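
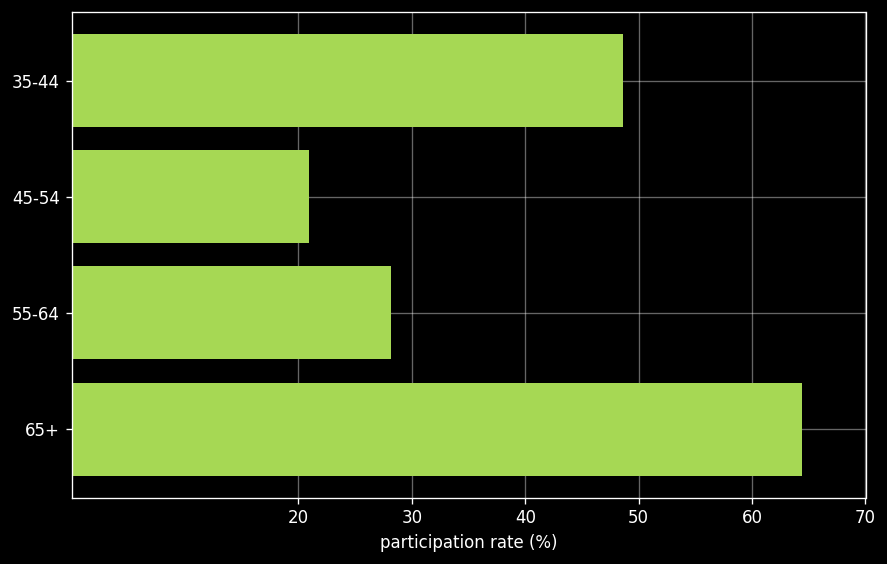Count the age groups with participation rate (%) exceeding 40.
Above 40: 35-44, 65+.

2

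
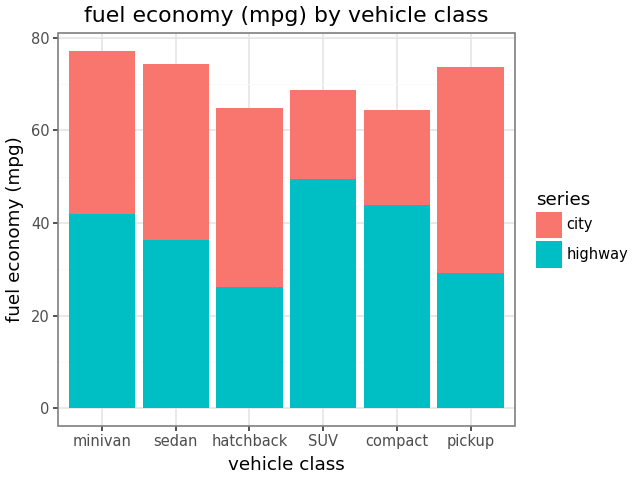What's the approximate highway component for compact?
highway top ≈ 40, bottom ≈ 0; segment ≈ 40.

≈ 40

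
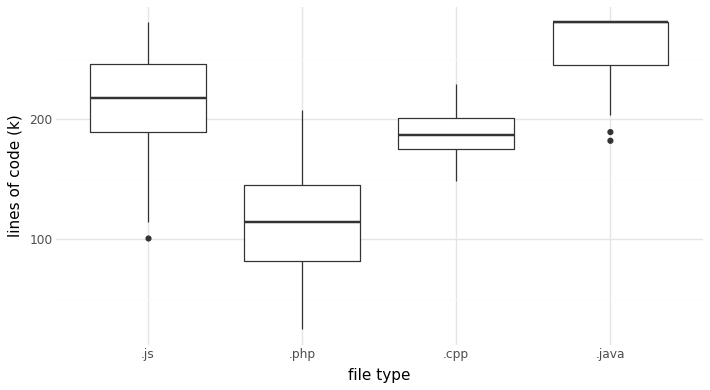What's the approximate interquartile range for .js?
≈ 60

Q3 ≈ 240, Q1 ≈ 180; IQR ≈ 60.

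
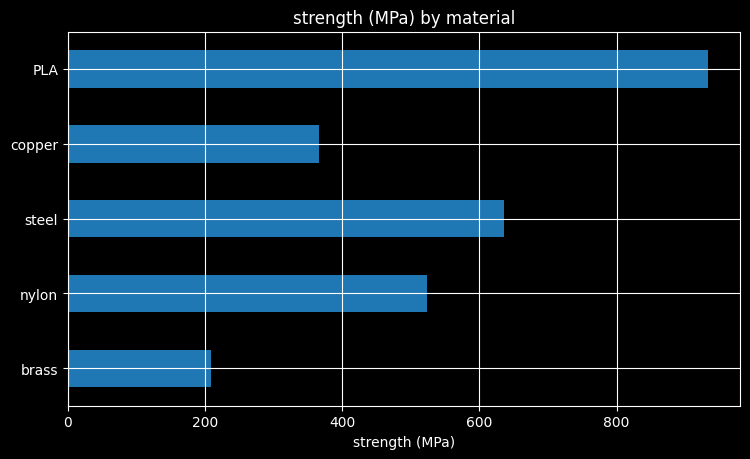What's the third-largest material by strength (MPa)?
nylon

Top 4: PLA ≈ 900, steel ≈ 600, nylon ≈ 500, copper ≈ 400.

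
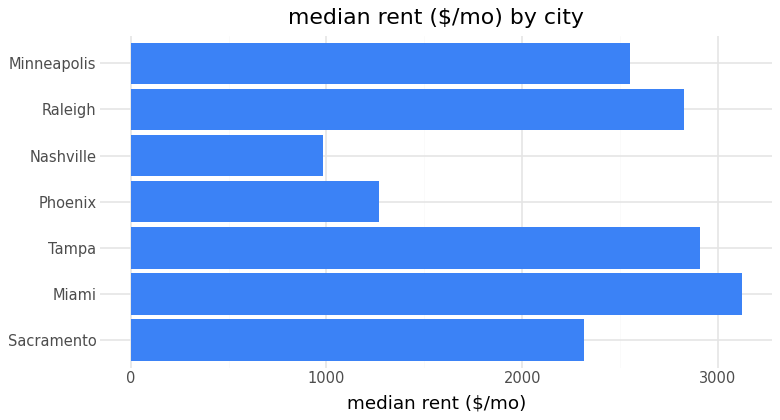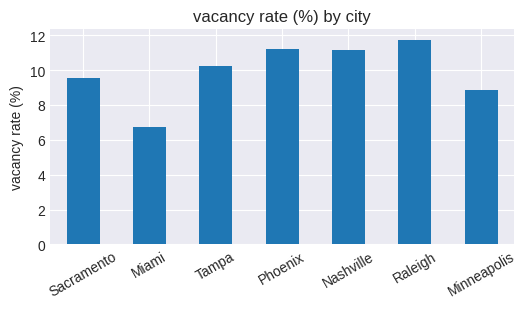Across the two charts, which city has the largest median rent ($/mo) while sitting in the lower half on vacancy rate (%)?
Chart 2 median vacancy rate (%) ≈ 10; below-median cities: Sacramento, Miami, Minneapolis. Among those, Miami has the highest median rent ($/mo) (≈ 3000).

Miami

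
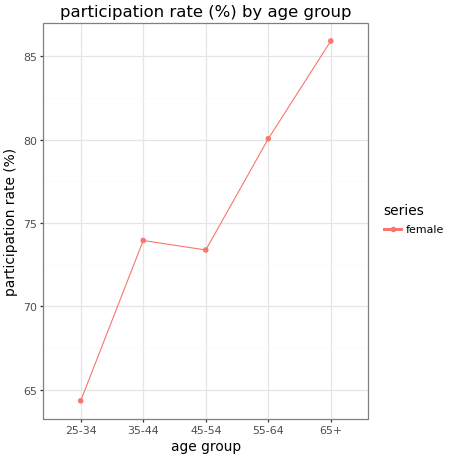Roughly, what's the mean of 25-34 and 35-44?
(64 + 74) / 2 ≈ 69.

≈ 69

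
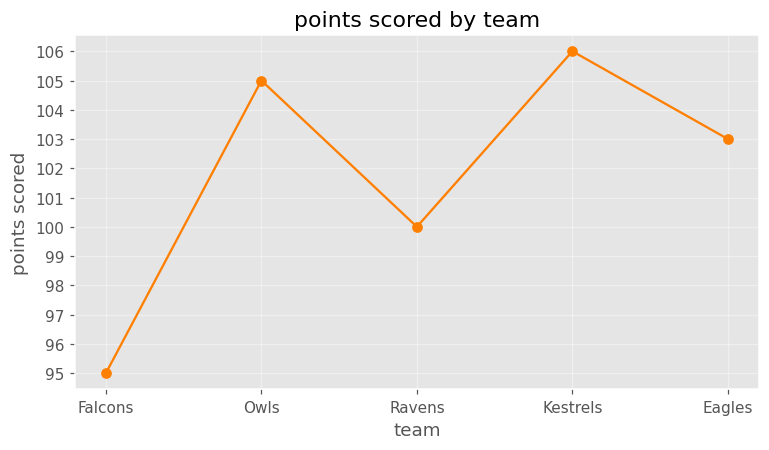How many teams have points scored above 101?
3

Above 101: Owls, Kestrels, Eagles.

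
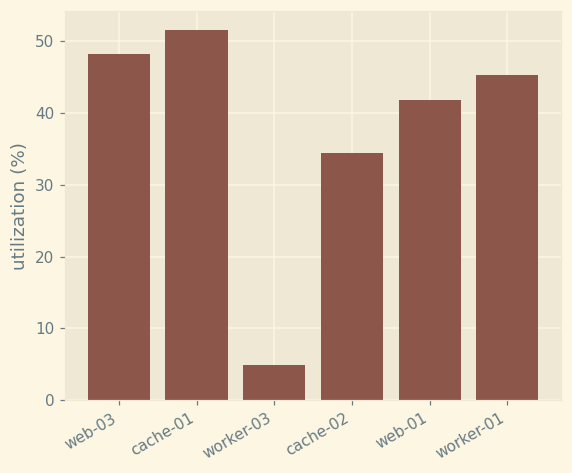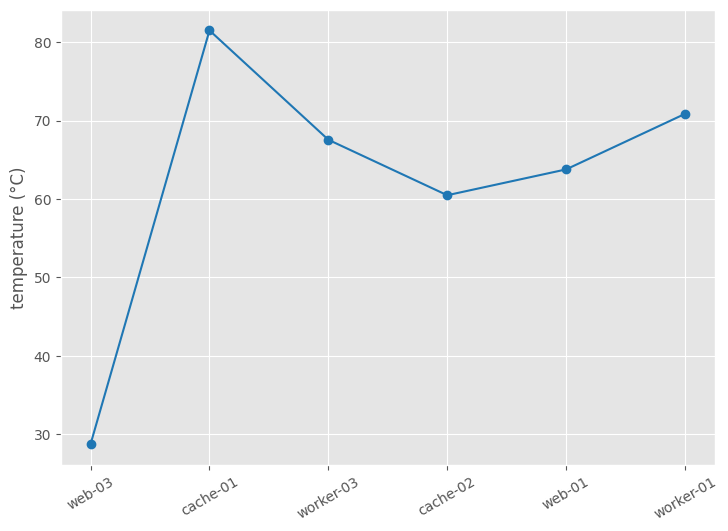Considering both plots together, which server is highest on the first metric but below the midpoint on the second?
web-03

Chart 2 median temperature (°C) ≈ 70; below-median servers: web-03, cache-02, web-01. Among those, web-03 has the highest utilization (%) (≈ 50).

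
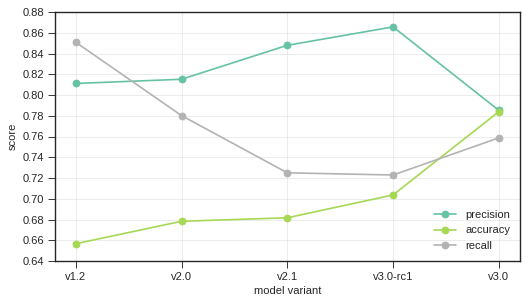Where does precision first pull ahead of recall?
v2.0

v1.2: precision ≈ 0.82 vs recall ≈ 0.86 (not yet); v2.0: precision ≈ 0.82 vs recall ≈ 0.78 (first crossover).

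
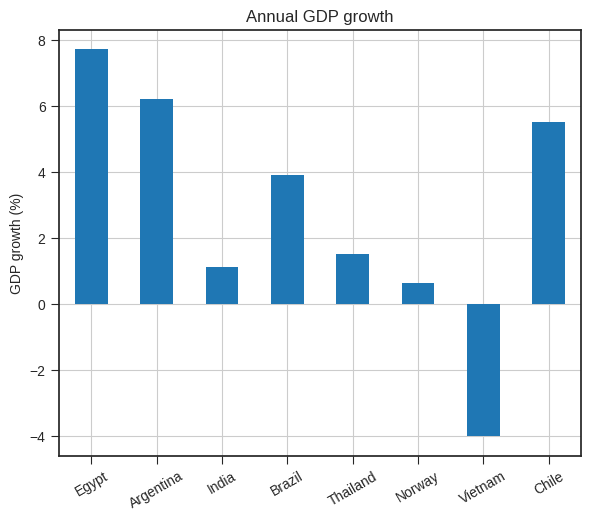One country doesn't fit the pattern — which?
Vietnam ≈ -4; the rest sit between ≈ 1 and ≈ 8.

Vietnam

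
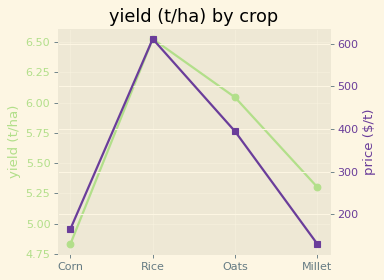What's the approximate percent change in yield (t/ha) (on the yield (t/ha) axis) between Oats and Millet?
Oats ≈ 6.0, Millet ≈ 5.4; (5.4 − 6.0) / 6.0 ≈ -10%.

≈ -10%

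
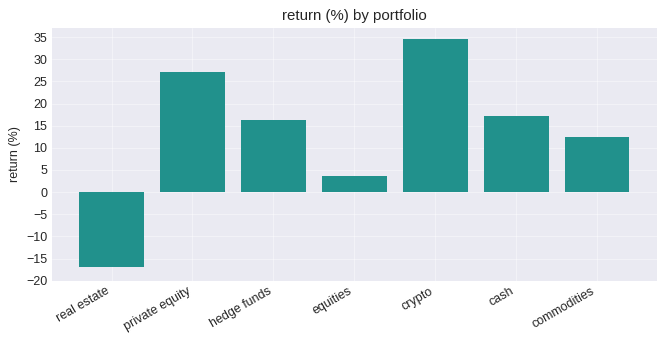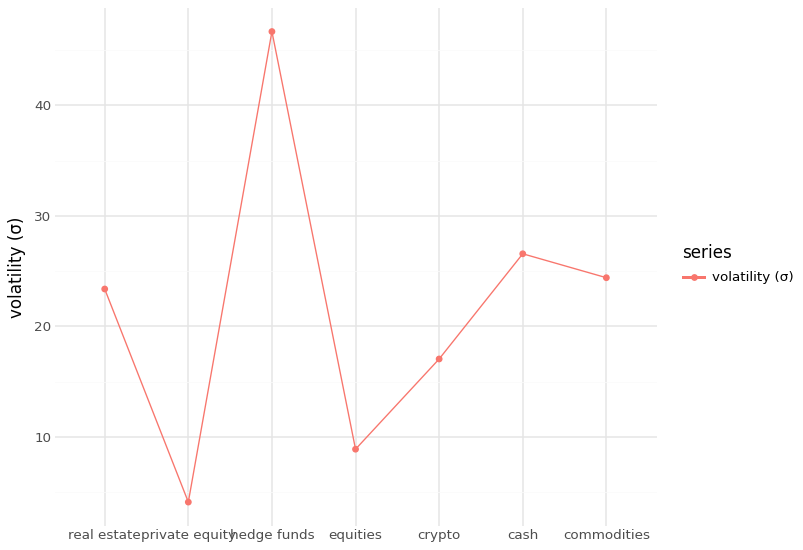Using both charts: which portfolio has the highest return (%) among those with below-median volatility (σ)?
crypto

Chart 2 median volatility (σ) ≈ 25; below-median portfolios: private equity, equities, crypto. Among those, crypto has the highest return (%) (≈ 35).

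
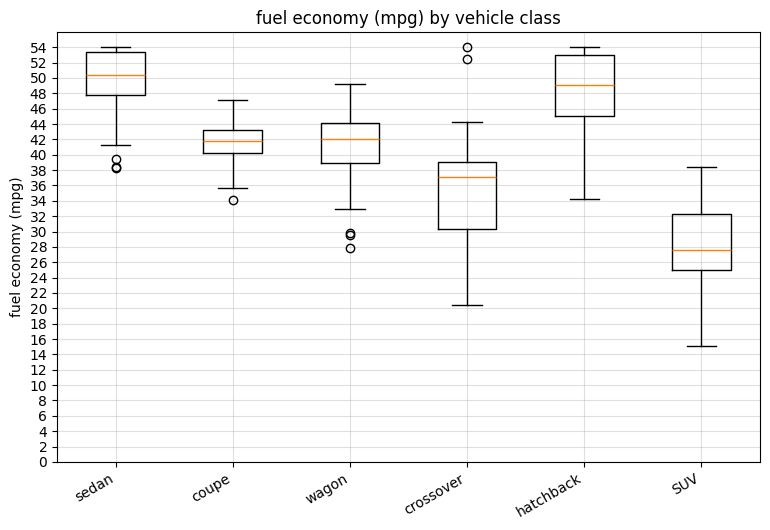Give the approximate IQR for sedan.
Q3 ≈ 54, Q1 ≈ 48; IQR ≈ 6.

≈ 6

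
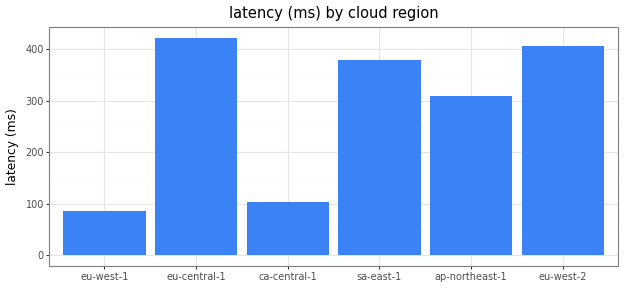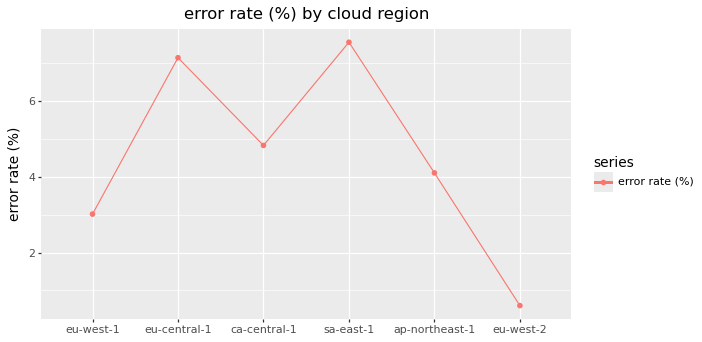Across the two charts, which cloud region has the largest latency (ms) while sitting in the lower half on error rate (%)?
Chart 2 median error rate (%) ≈ 4; below-median cloud regions: eu-west-1, ap-northeast-1, eu-west-2. Among those, eu-west-2 has the highest latency (ms) (≈ 400).

eu-west-2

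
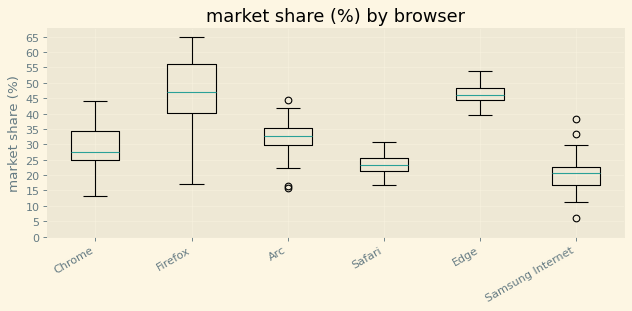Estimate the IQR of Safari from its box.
Q3 ≈ 25, Q1 ≈ 20; IQR ≈ 5.

≈ 5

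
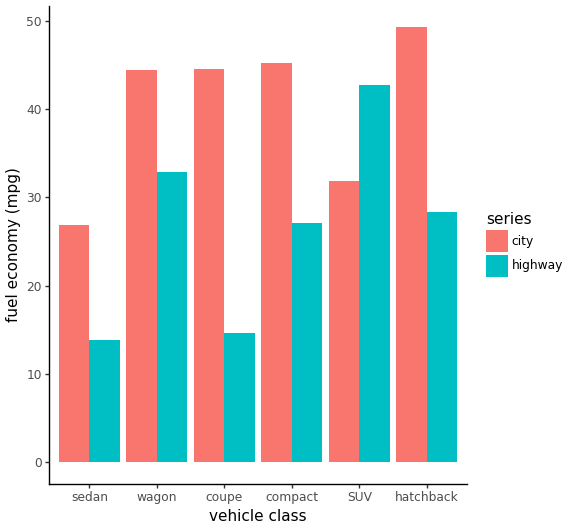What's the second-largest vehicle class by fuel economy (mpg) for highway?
wagon

Top 3 for highway: SUV ≈ 45, wagon ≈ 35, hatchback ≈ 30.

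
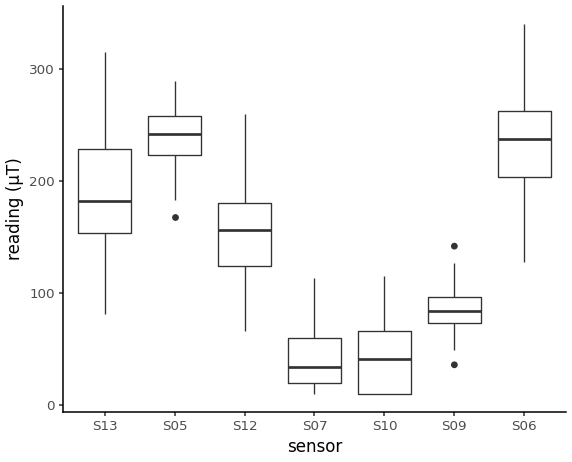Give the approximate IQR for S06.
≈ 60

Q3 ≈ 260, Q1 ≈ 200; IQR ≈ 60.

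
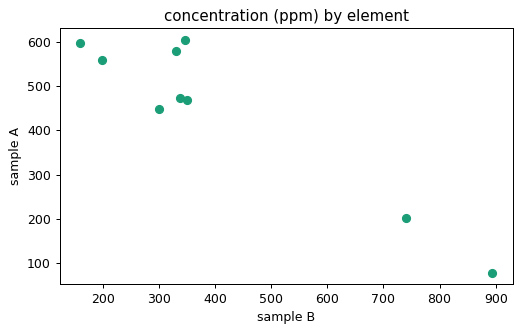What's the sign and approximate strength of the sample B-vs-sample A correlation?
negative, strong

Points are negatively correlated; strong (|r| ≈ 0.9).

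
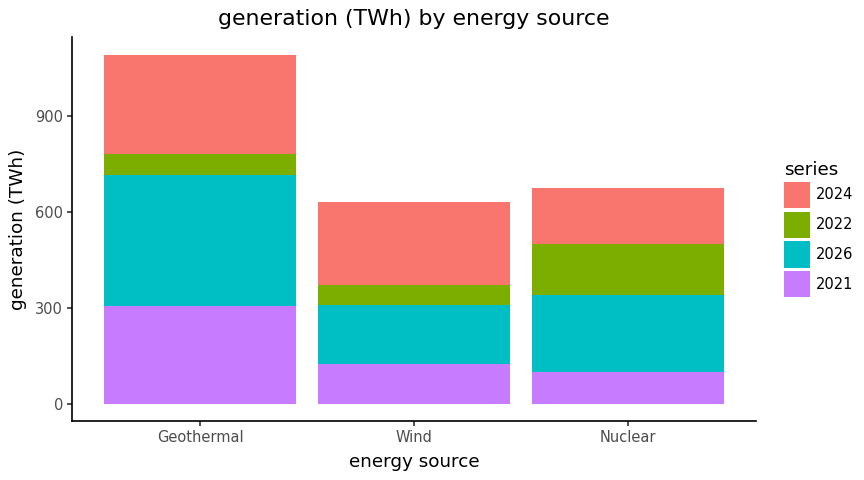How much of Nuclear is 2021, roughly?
2021 top ≈ 100, bottom ≈ 0; segment ≈ 100.

≈ 100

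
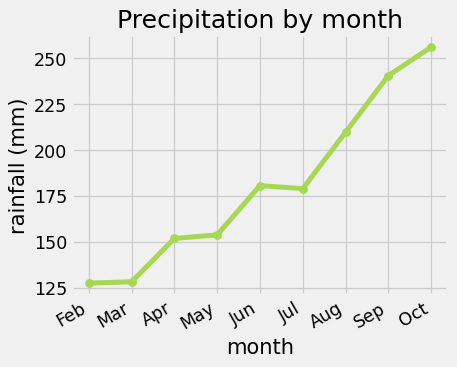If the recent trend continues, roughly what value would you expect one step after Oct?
≈ 290

Last three: 200, 240, 260 → slope ≈ 30/step → next ≈ 290.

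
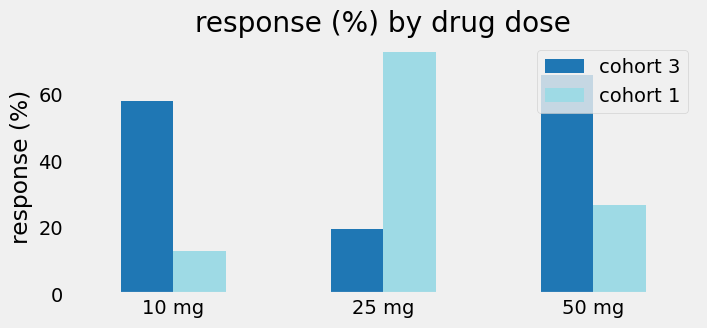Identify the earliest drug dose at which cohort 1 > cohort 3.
10 mg: cohort 1 ≈ 10 vs cohort 3 ≈ 60 (not yet); 25 mg: cohort 1 ≈ 70 vs cohort 3 ≈ 20 (first crossover).

25 mg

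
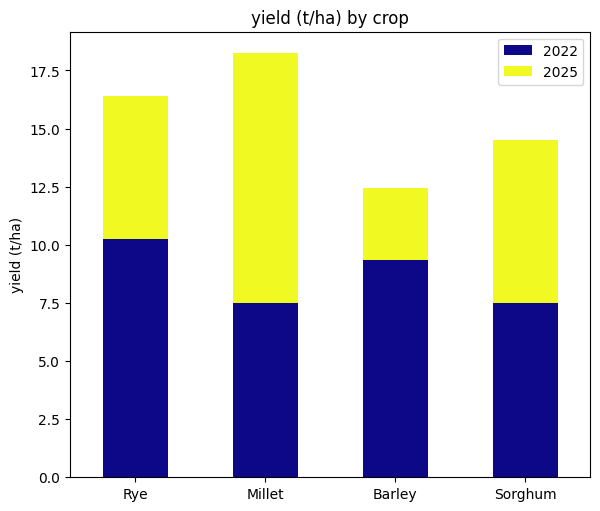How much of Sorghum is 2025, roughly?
2025 top ≈ 14, bottom ≈ 8; segment ≈ 6.

≈ 6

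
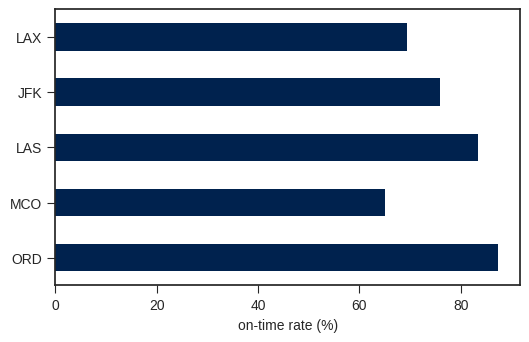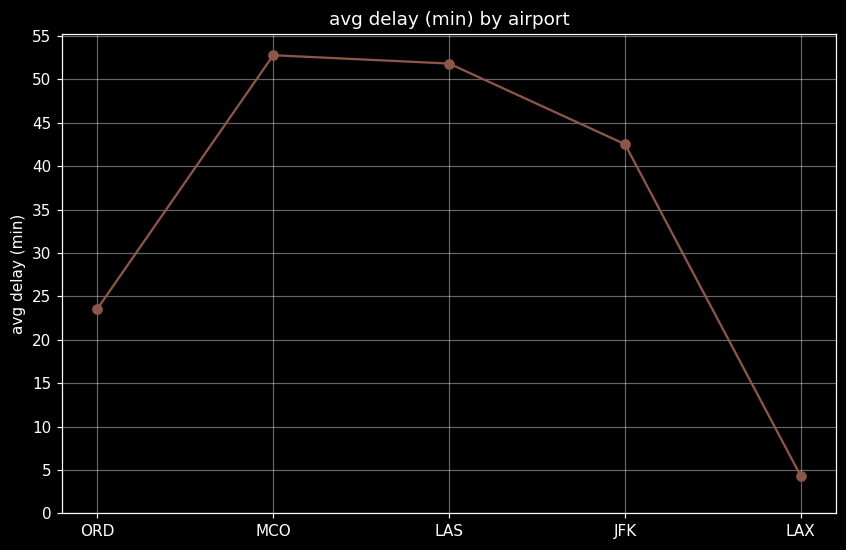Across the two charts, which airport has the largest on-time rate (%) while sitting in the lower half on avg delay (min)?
Chart 2 median avg delay (min) ≈ 45; below-median airports: ORD, LAX. Among those, ORD has the highest on-time rate (%) (≈ 90).

ORD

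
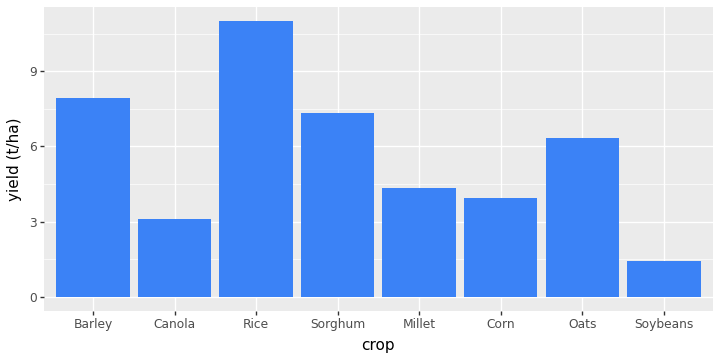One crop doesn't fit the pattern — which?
Rice ≈ 11; the rest sit between ≈ 1 and ≈ 8.

Rice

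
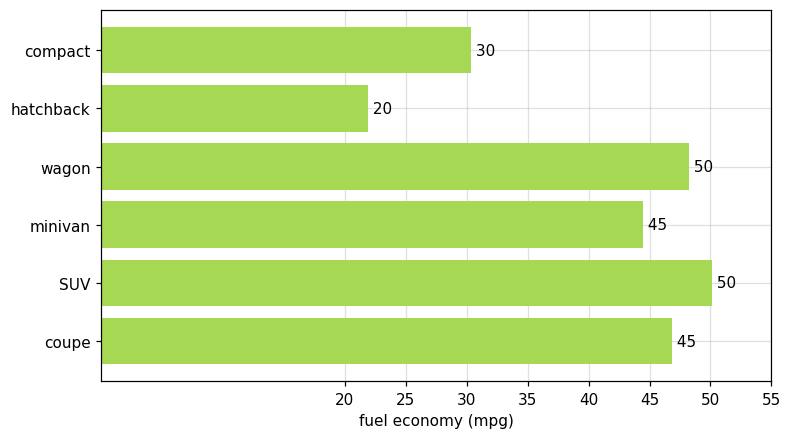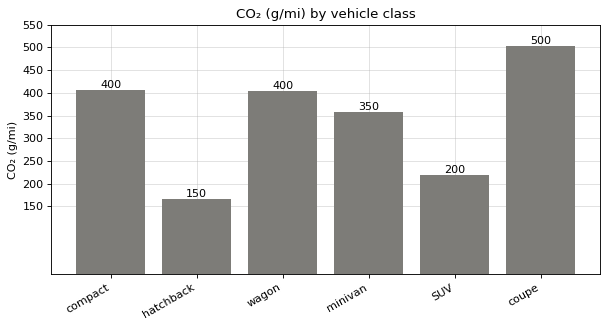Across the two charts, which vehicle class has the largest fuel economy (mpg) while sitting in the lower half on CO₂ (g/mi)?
SUV

Chart 2 median CO₂ (g/mi) ≈ 400; below-median vehicle classes: hatchback, minivan, SUV. Among those, SUV has the highest fuel economy (mpg) (≈ 50).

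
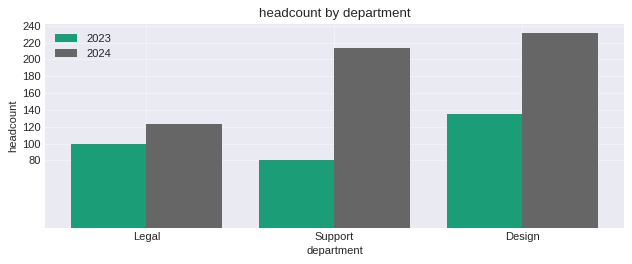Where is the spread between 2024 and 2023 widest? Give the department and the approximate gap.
Support, ≈ 140

Support: 2024 ≈ 220, 2023 ≈ 80 → gap ≈ 140. Next-largest (Design) is only ≈ 100.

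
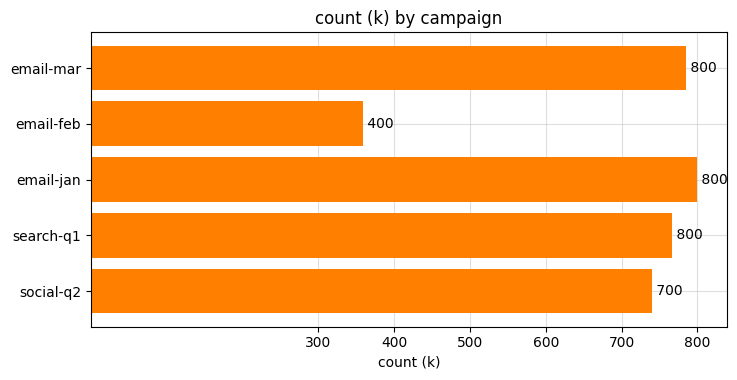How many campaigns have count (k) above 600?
4

Above 600: email-mar, email-jan, search-q1, social-q2.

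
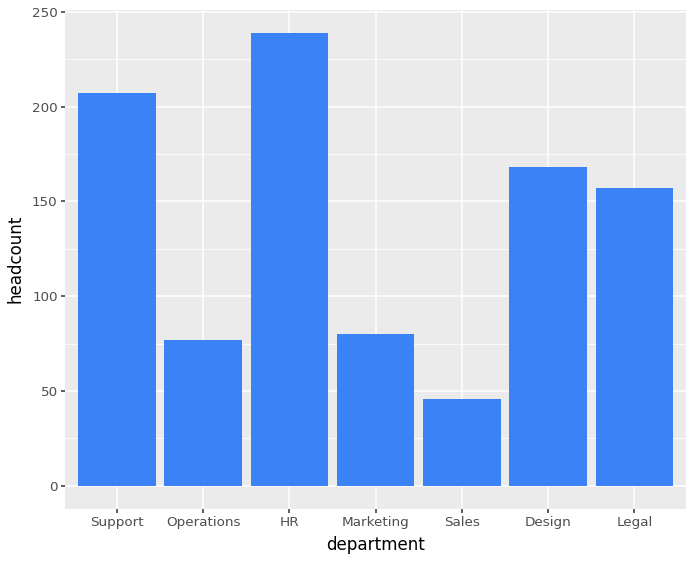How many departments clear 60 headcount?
6

Above 60: Support, Operations, HR, Marketing, Design, Legal.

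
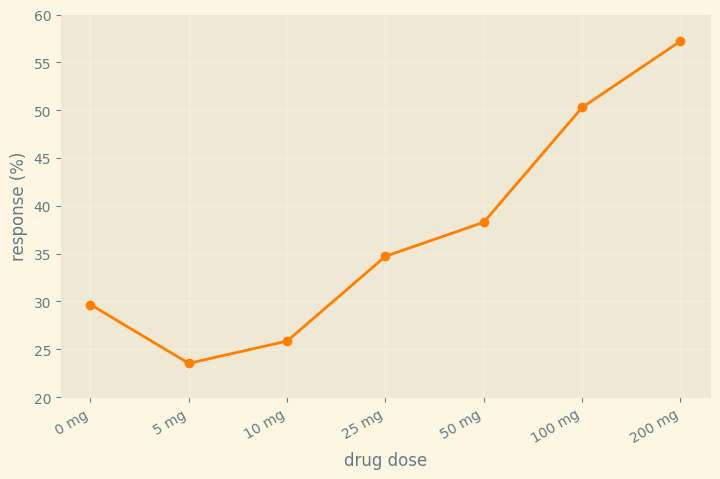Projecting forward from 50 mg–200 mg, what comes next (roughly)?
≈ 62.5

Last three: 40, 50, 55 → slope ≈ 7.5/step → next ≈ 62.5.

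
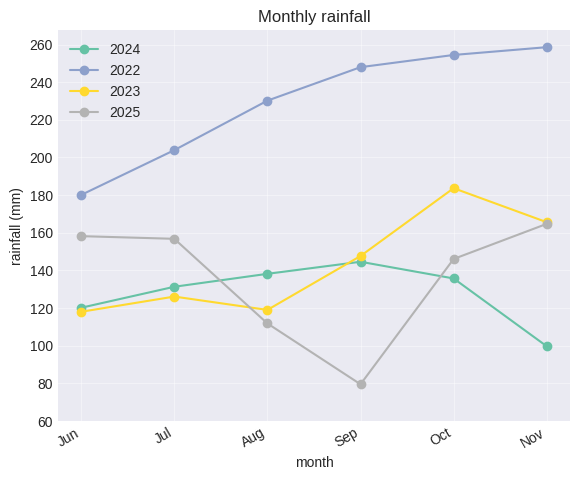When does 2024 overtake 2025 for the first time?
Jul: 2024 ≈ 140 vs 2025 ≈ 160 (not yet); Aug: 2024 ≈ 140 vs 2025 ≈ 120 (first crossover).

Aug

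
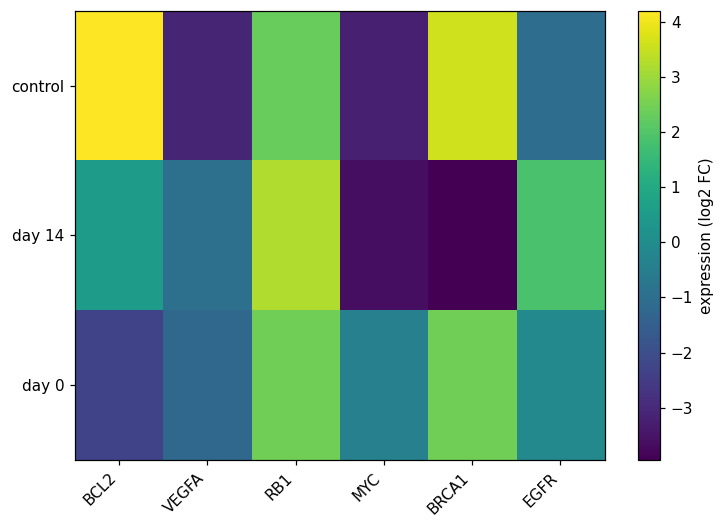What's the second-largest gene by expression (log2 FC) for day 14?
Top 3 for day 14: RB1 ≈ 3, EGFR ≈ 2, BCL2 ≈ 1.

EGFR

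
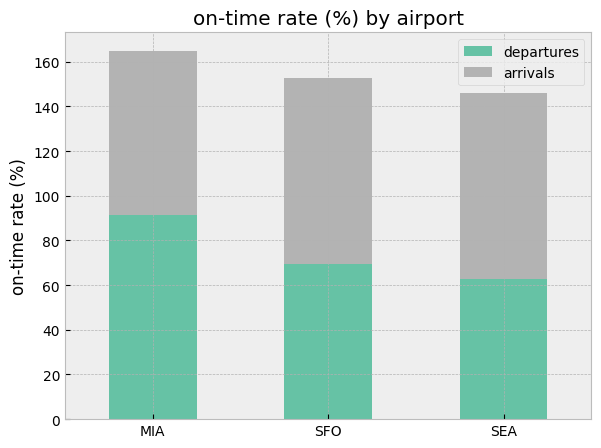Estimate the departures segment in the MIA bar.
≈ 100

departures top ≈ 100, bottom ≈ 0; segment ≈ 100.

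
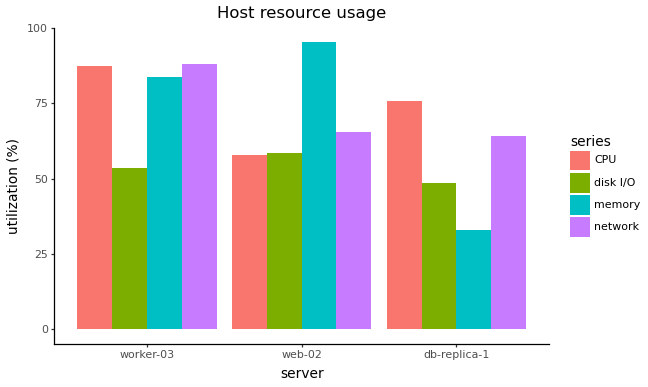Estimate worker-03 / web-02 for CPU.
worker-03 ≈ 90, web-02 ≈ 60; 90/60 ≈ 1.5.

≈ 1.5×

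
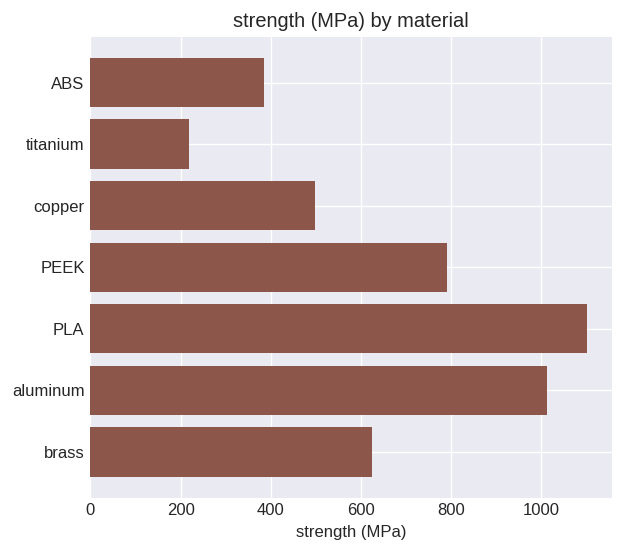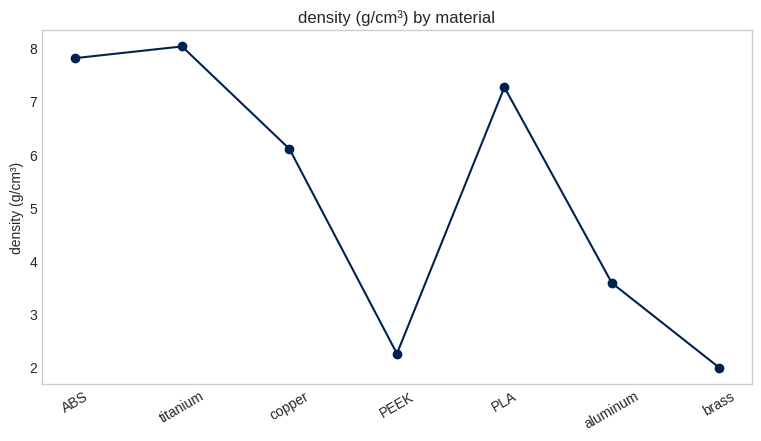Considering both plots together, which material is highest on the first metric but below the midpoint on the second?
aluminum

Chart 2 median density (g/cm³) ≈ 6; below-median materials: PEEK, aluminum, brass. Among those, aluminum has the highest strength (MPa) (≈ 1000).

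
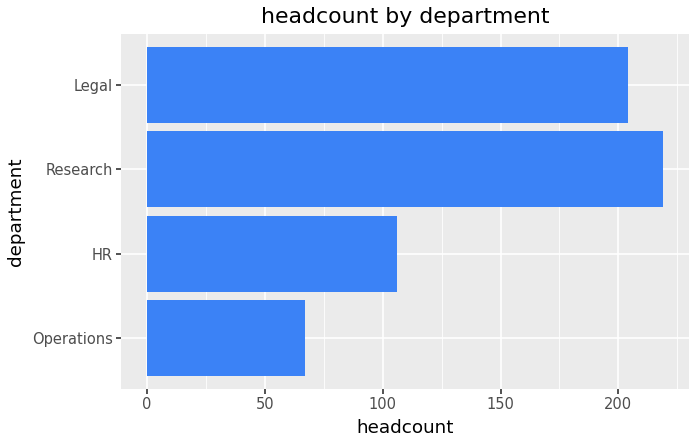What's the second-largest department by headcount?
Top 3: Research ≈ 220, Legal ≈ 200, HR ≈ 100.

Legal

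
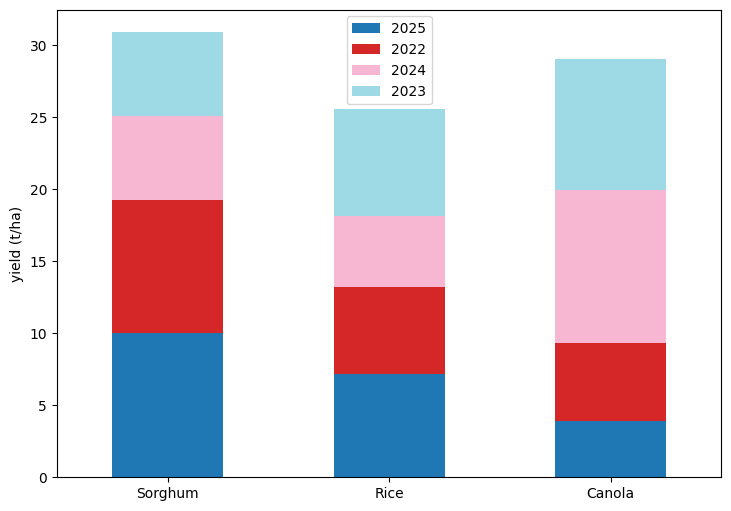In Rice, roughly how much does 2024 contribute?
2024 top ≈ 20, bottom ≈ 15; segment ≈ 5.

≈ 5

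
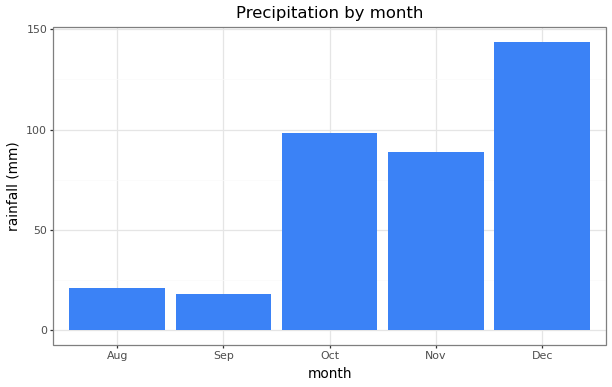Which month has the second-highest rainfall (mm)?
Top 3: Dec ≈ 140, Oct ≈ 100, Nov ≈ 80.

Oct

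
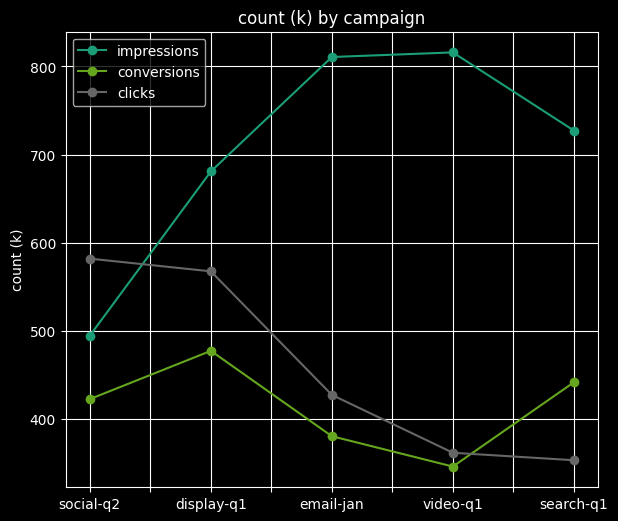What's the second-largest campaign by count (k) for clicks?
Top 3 for clicks: social-q2 ≈ 600, display-q1 ≈ 550, email-jan ≈ 450.

display-q1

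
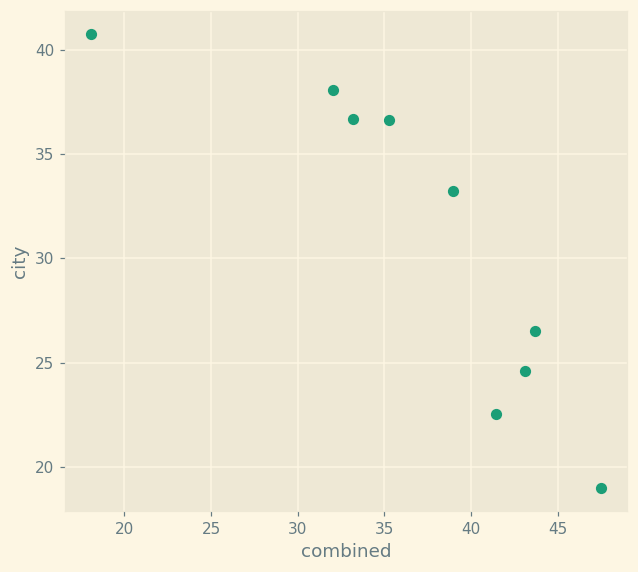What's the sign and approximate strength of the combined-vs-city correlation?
Points are negatively correlated; strong (|r| ≈ 0.9).

negative, strong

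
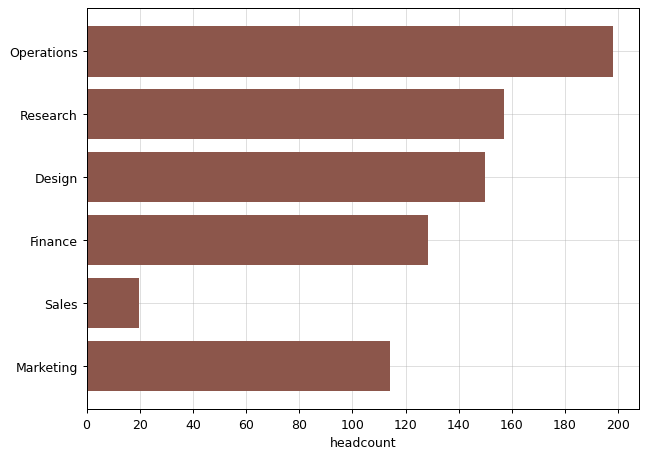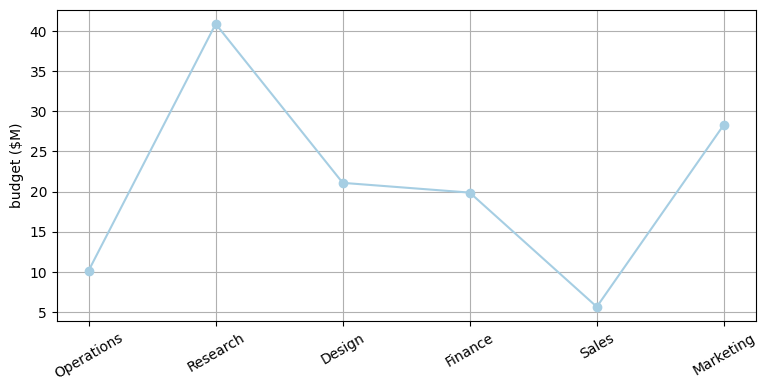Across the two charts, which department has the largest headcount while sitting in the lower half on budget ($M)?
Chart 2 median budget ($M) ≈ 20; below-median departments: Operations, Finance, Sales. Among those, Operations has the highest headcount (≈ 200).

Operations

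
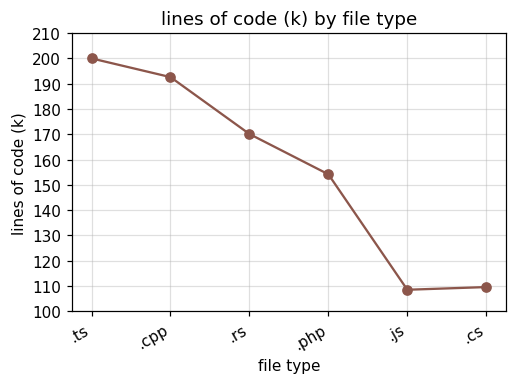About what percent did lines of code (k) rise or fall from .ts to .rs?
≈ -15%

.ts ≈ 200, .rs ≈ 170; (170 − 200) / 200 ≈ -15%.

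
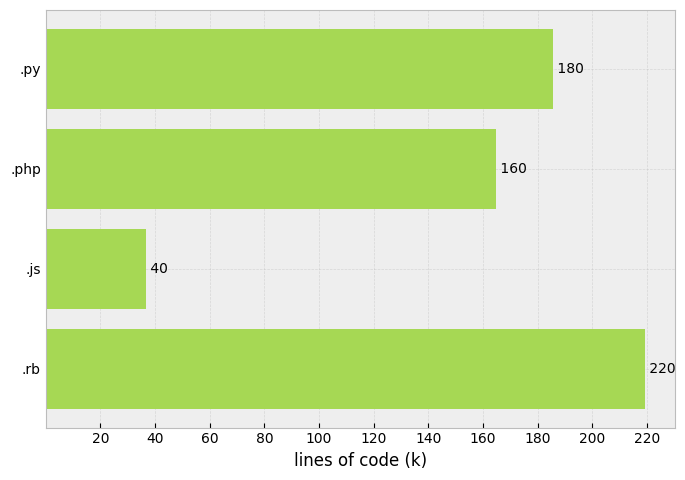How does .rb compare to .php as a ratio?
≈ 1.38×

.rb ≈ 220, .php ≈ 160; 220/160 ≈ 1.38.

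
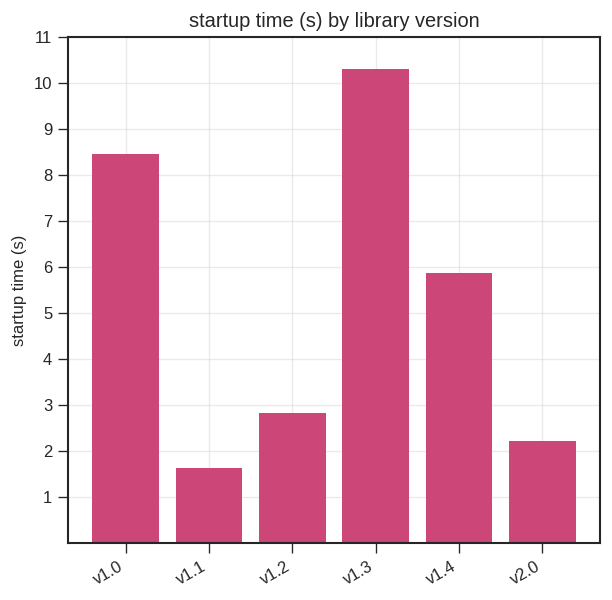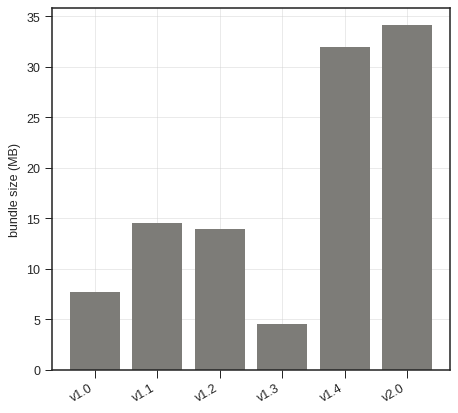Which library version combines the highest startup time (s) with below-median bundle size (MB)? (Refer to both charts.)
v1.3

Chart 2 median bundle size (MB) ≈ 15; below-median library versions: v1.0, v1.2, v1.3. Among those, v1.3 has the highest startup time (s) (≈ 10).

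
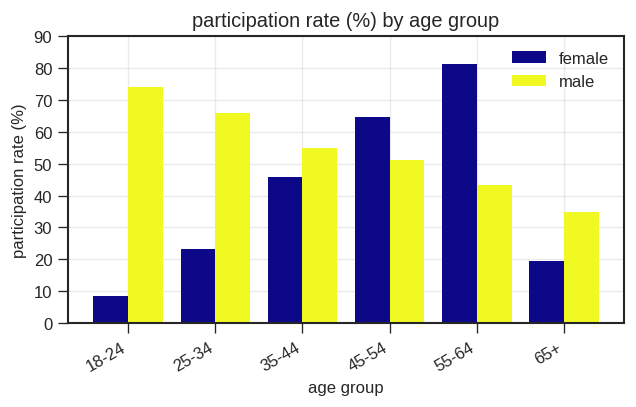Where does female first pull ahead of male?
35-44: female ≈ 50 vs male ≈ 50 (not yet); 45-54: female ≈ 60 vs male ≈ 50 (first crossover).

45-54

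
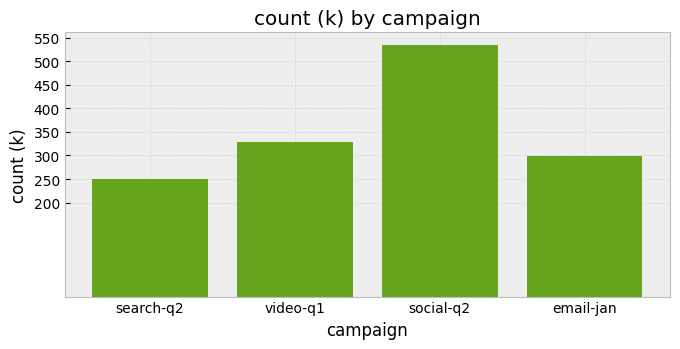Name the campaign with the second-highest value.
video-q1

Top 3: social-q2 ≈ 550, video-q1 ≈ 350, email-jan ≈ 300.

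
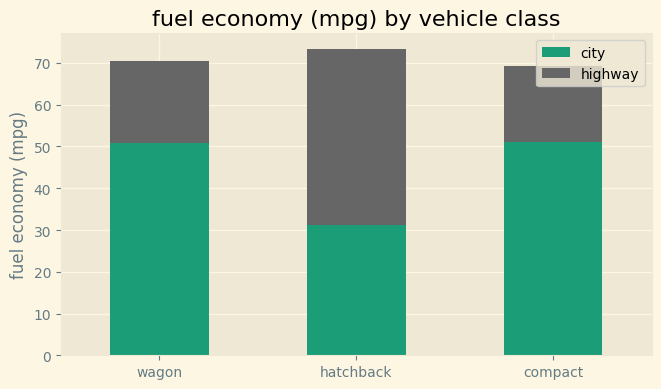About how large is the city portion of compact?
≈ 50

city top ≈ 50, bottom ≈ 0; segment ≈ 50.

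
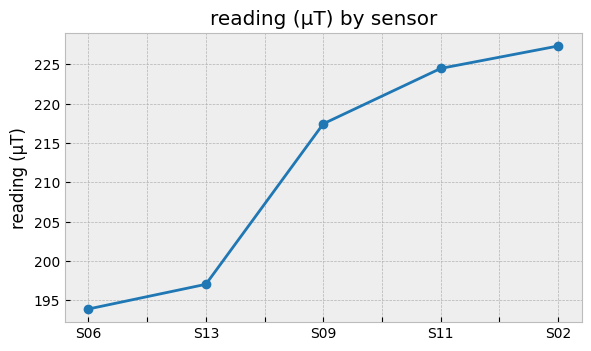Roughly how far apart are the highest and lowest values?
Max S02 ≈ 225, min S06 ≈ 195; range ≈ 30.

≈ 30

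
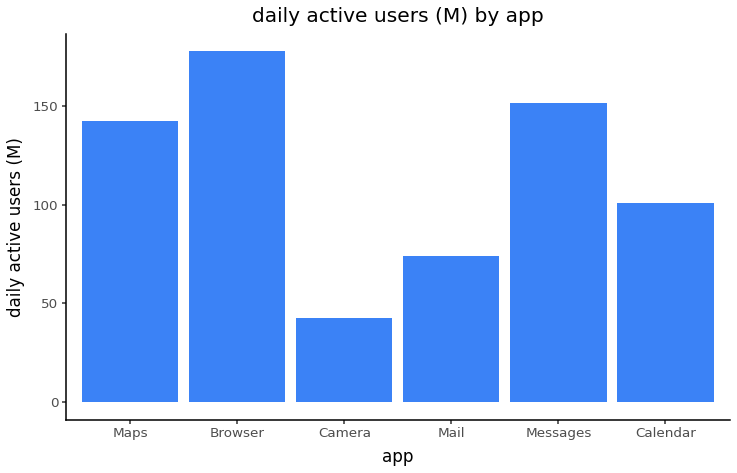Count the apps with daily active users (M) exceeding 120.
Above 120: Maps, Browser, Messages.

3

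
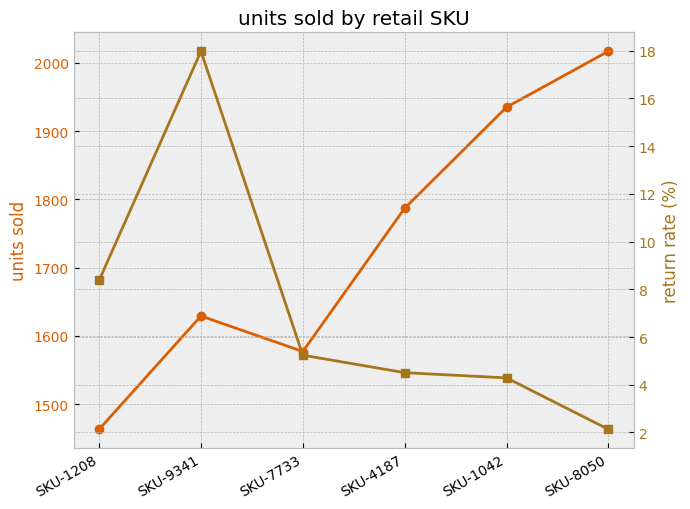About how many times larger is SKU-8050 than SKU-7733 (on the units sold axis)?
≈ 1.25×

SKU-8050 ≈ 2000, SKU-7733 ≈ 1600; 2000/1600 ≈ 1.25.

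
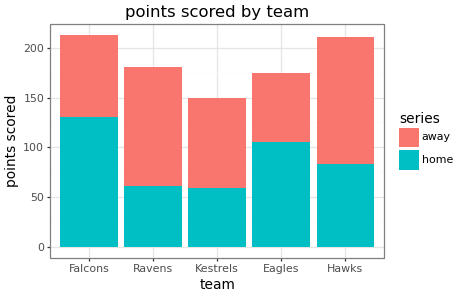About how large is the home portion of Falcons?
≈ 120

home top ≈ 120, bottom ≈ 0; segment ≈ 120.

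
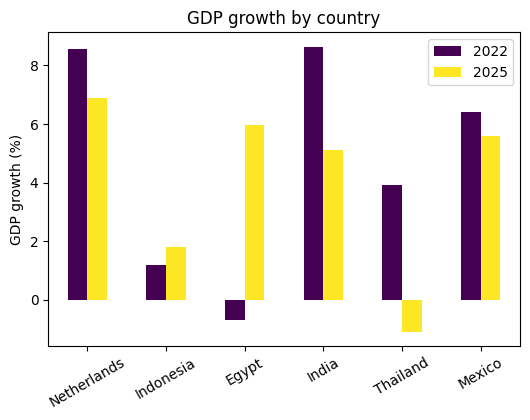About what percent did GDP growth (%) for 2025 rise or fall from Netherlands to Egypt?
≈ -14.3%

Netherlands ≈ 7, Egypt ≈ 6; (6 − 7) / 7 ≈ -14.3%.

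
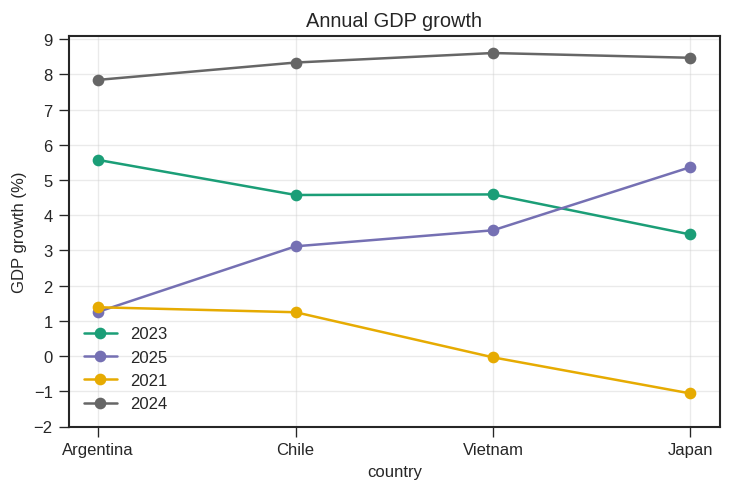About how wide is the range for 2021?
Max Argentina ≈ 1, min Japan ≈ -1; range ≈ 2.

≈ 2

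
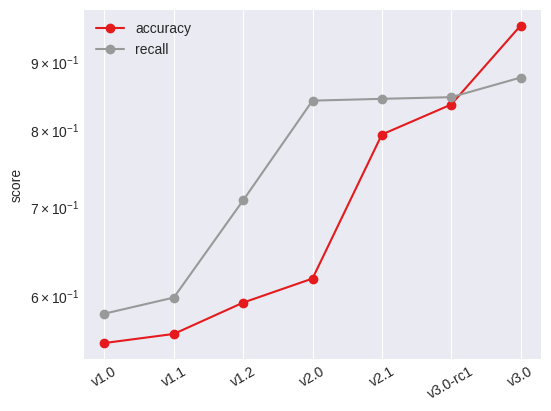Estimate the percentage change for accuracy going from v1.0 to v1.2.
≈ +9.1%

v1.0 ≈ 0.55, v1.2 ≈ 0.60; (0.60 − 0.55) / 0.55 ≈ +9.1%.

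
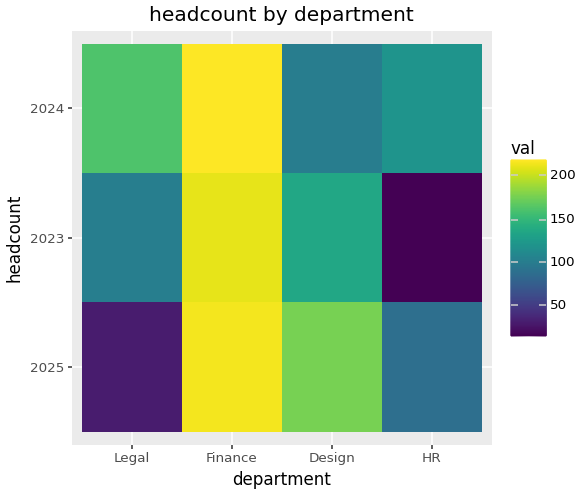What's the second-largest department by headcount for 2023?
Top 3 for 2023: Finance ≈ 220, Design ≈ 140, Legal ≈ 100.

Design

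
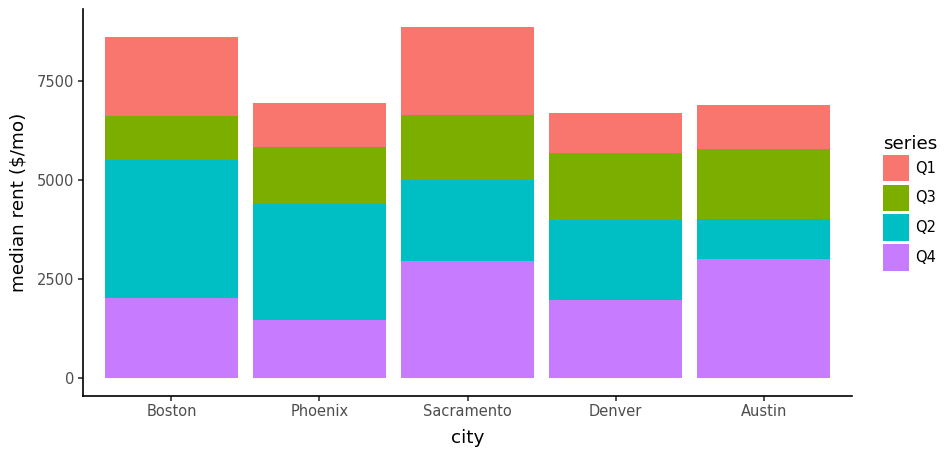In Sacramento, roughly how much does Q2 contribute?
≈ 2000

Q2 top ≈ 5000, bottom ≈ 3000; segment ≈ 2000.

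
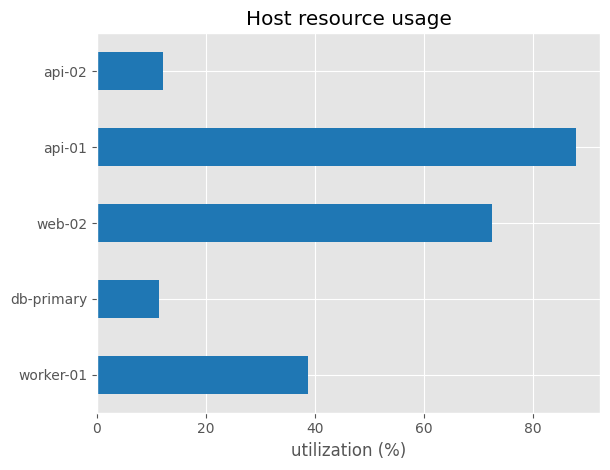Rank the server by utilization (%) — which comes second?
web-02

Top 3: api-01 ≈ 90, web-02 ≈ 70, worker-01 ≈ 40.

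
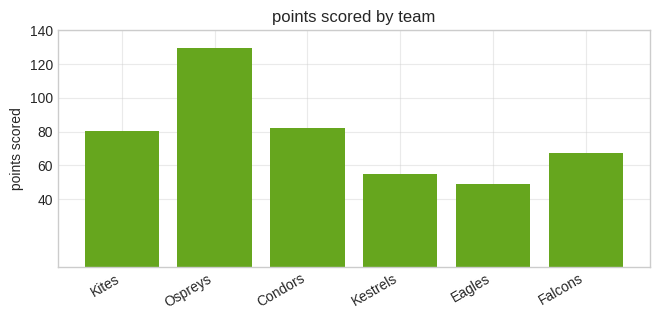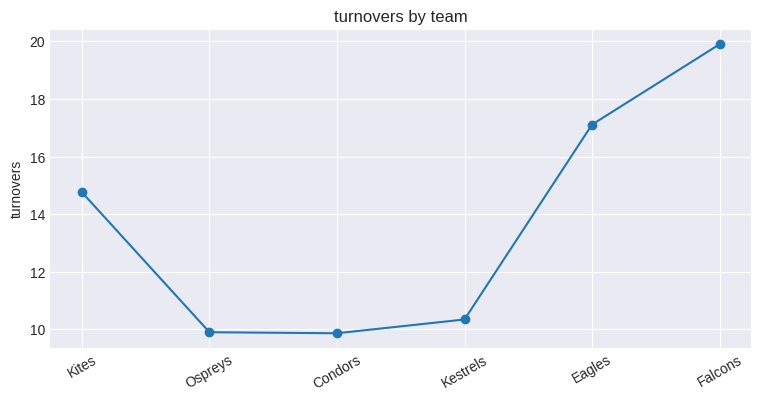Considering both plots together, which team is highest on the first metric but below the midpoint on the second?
Chart 2 median turnovers ≈ 12; below-median teams: Ospreys, Condors, Kestrels. Among those, Ospreys has the highest points scored (≈ 120).

Ospreys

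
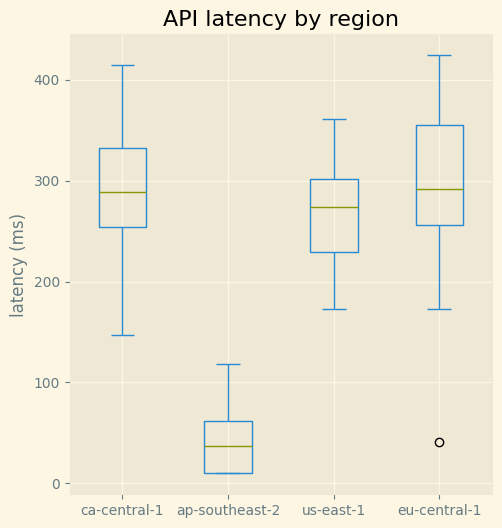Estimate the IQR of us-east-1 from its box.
≈ 75

Q3 ≈ 300, Q1 ≈ 225; IQR ≈ 75.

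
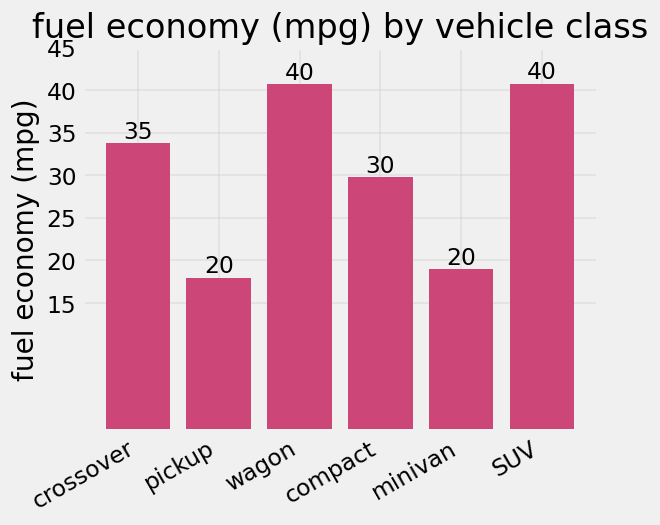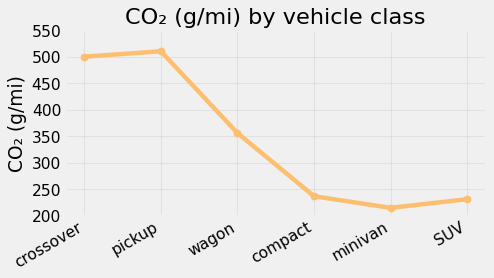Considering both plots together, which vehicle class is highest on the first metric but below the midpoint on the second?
SUV

Chart 2 median CO₂ (g/mi) ≈ 300; below-median vehicle classes: compact, minivan, SUV. Among those, SUV has the highest fuel economy (mpg) (≈ 40).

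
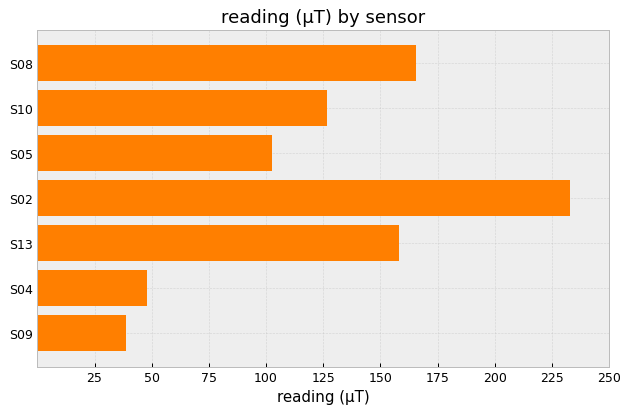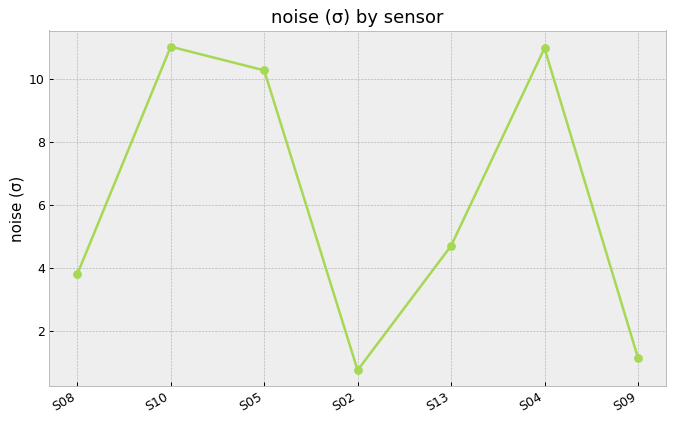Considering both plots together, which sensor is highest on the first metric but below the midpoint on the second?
Chart 2 median noise (σ) ≈ 4; below-median sensors: S08, S02, S09. Among those, S02 has the highest reading (µT) (≈ 225).

S02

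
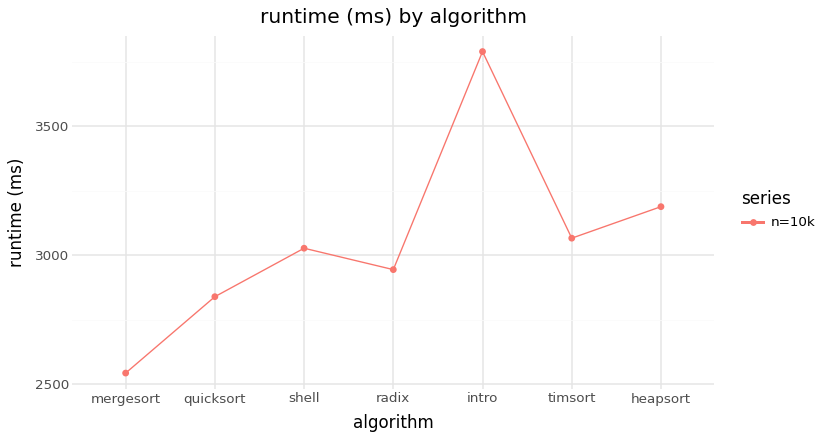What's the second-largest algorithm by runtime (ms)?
Top 3: intro ≈ 3800, heapsort ≈ 3200, timsort ≈ 3000.

heapsort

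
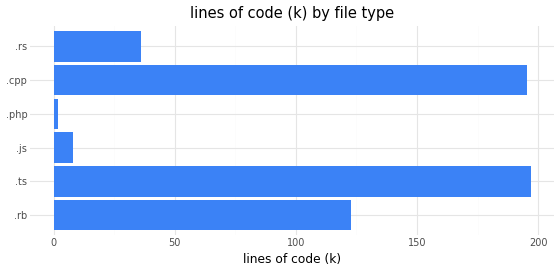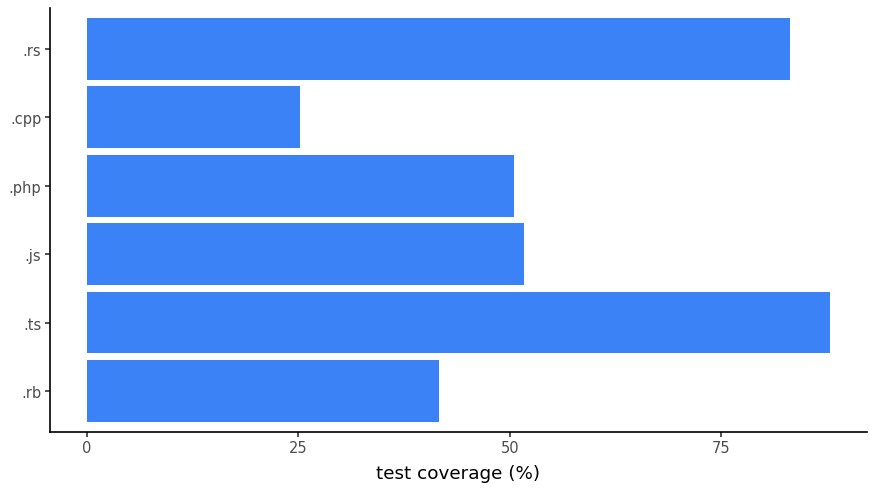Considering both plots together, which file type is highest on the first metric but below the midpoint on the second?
.cpp

Chart 2 median test coverage (%) ≈ 50; below-median file types: .rb, .php, .cpp. Among those, .cpp has the highest lines of code (k) (≈ 200).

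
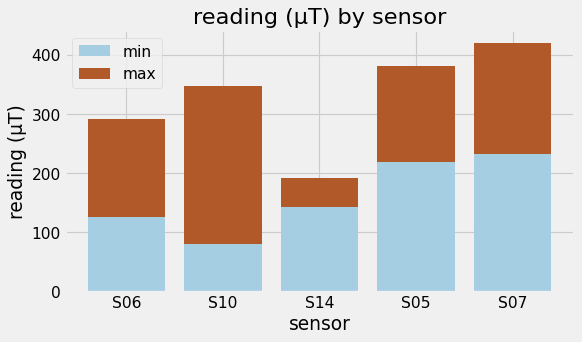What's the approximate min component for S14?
min top ≈ 150, bottom ≈ 0; segment ≈ 150.

≈ 150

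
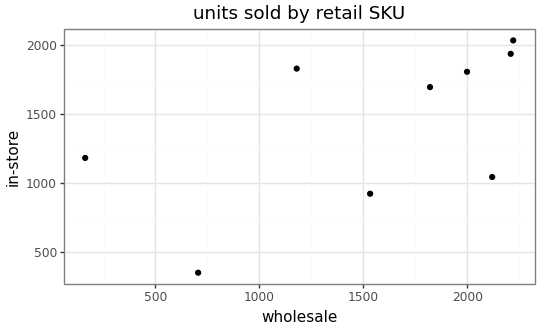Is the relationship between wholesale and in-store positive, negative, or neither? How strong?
positive, moderate

Points are positively correlated; moderate (|r| ≈ 0.6).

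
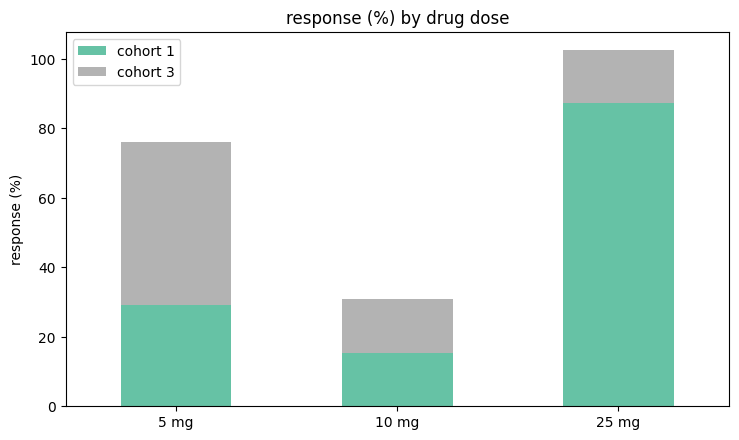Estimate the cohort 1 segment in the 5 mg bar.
cohort 1 top ≈ 30, bottom ≈ 0; segment ≈ 30.

≈ 30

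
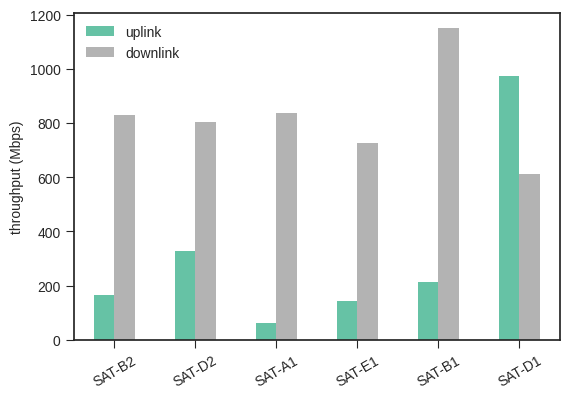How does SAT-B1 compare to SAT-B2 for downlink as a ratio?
≈ 1.38×

SAT-B1 ≈ 1100, SAT-B2 ≈ 800; 1100/800 ≈ 1.38.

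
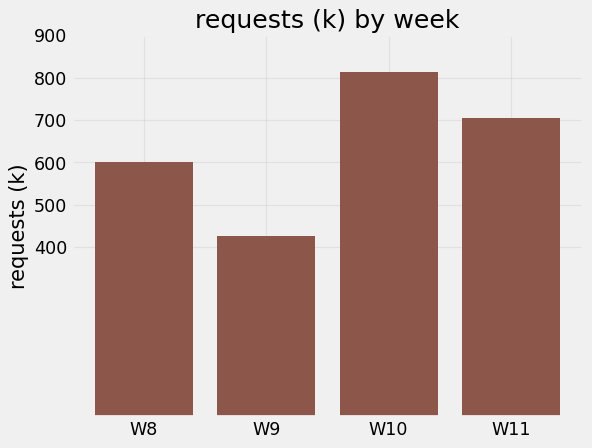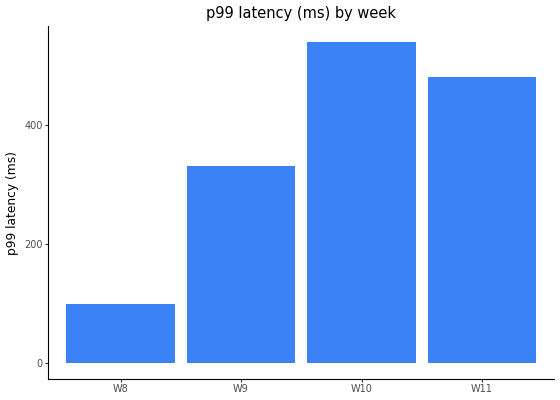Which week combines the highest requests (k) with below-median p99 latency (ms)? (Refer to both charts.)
Chart 2 median p99 latency (ms) ≈ 400; below-median weeks: W8, W9. Among those, W8 has the highest requests (k) (≈ 600).

W8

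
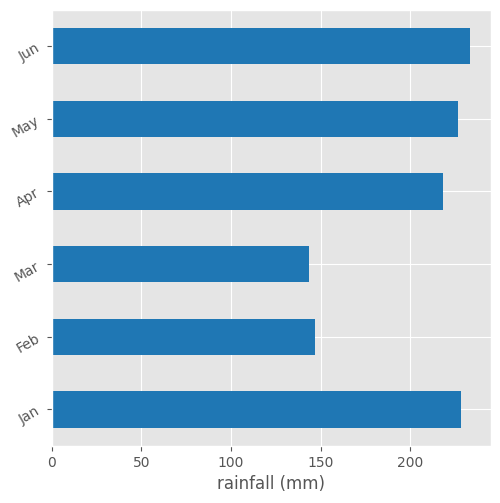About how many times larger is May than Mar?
May ≈ 220, Mar ≈ 140; 220/140 ≈ 1.57.

≈ 1.57×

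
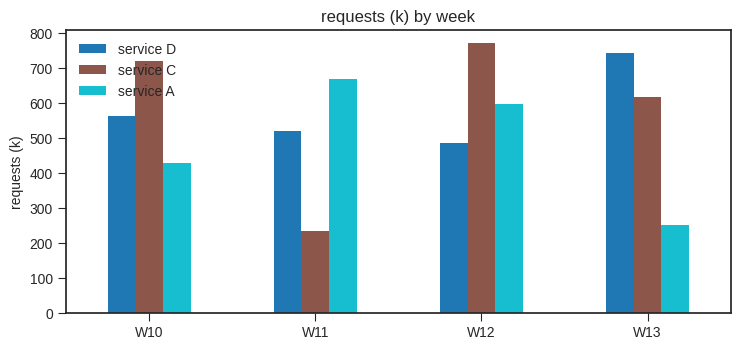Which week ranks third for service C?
Top 4 for service C: W12 ≈ 800, W10 ≈ 700, W13 ≈ 600, W11 ≈ 200.

W13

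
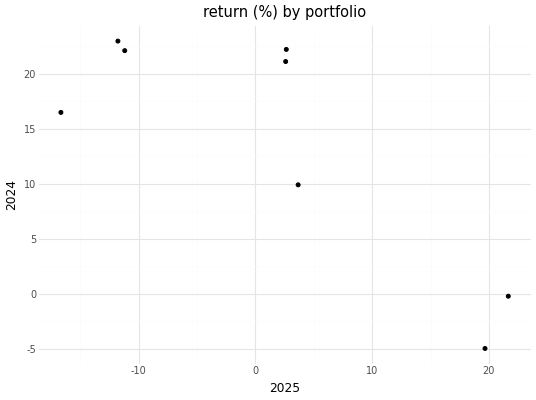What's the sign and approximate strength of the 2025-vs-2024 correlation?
negative, strong

Points are negatively correlated; strong (|r| ≈ 0.8).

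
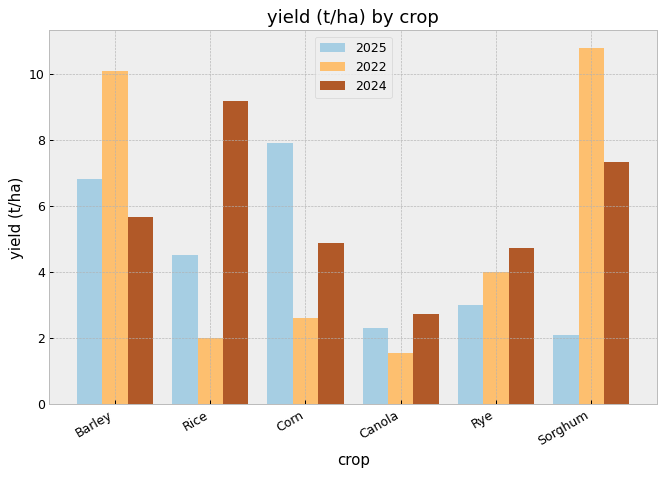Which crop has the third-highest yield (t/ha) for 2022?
Top 4 for 2022: Sorghum ≈ 11, Barley ≈ 10, Rye ≈ 4, Corn ≈ 3.

Rye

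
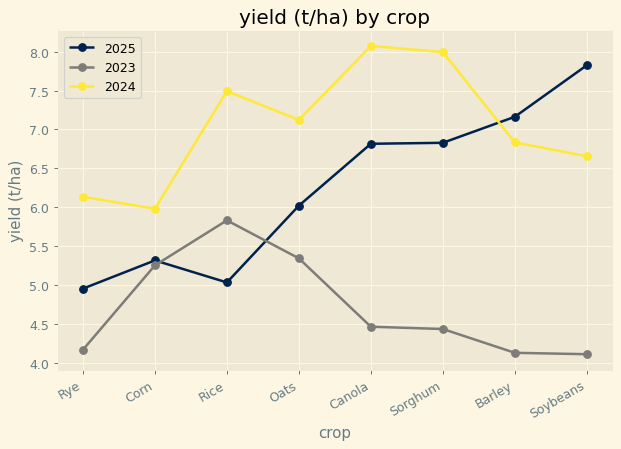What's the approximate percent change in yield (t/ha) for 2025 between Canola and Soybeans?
≈ +14.3%

Canola ≈ 7.0, Soybeans ≈ 8.0; (8.0 − 7.0) / 7.0 ≈ +14.3%.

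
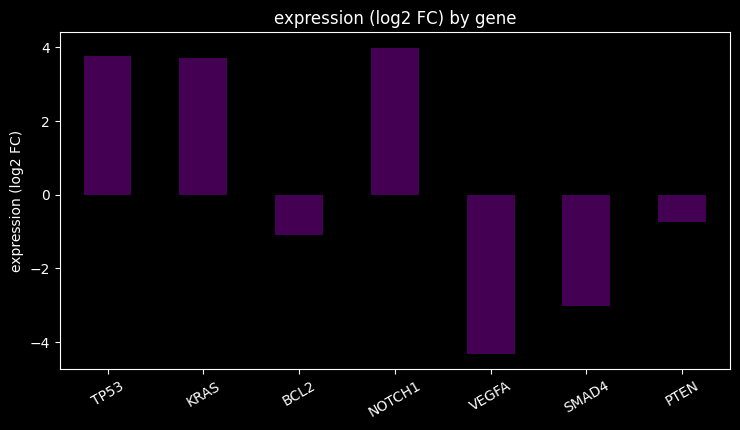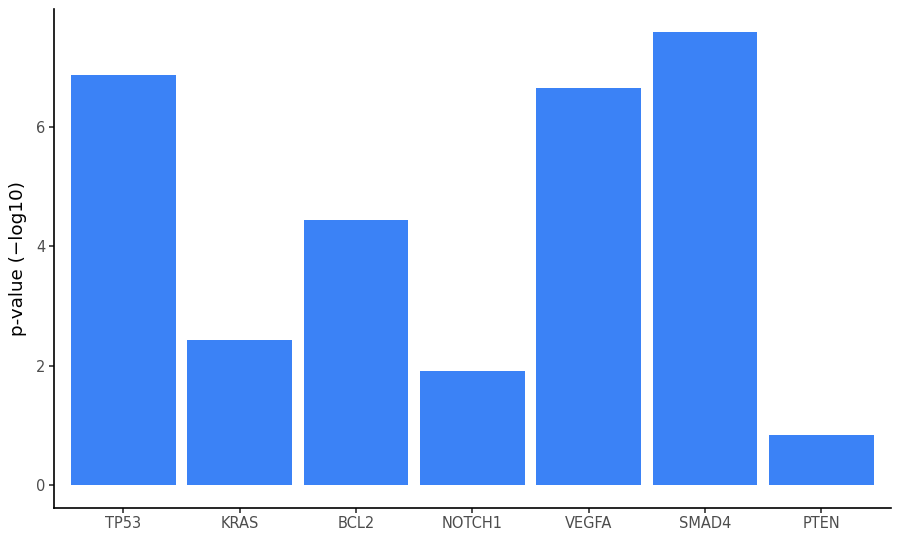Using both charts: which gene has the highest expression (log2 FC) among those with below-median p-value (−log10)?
NOTCH1

Chart 2 median p-value (−log10) ≈ 4; below-median genes: KRAS, NOTCH1, PTEN. Among those, NOTCH1 has the highest expression (log2 FC) (≈ 4).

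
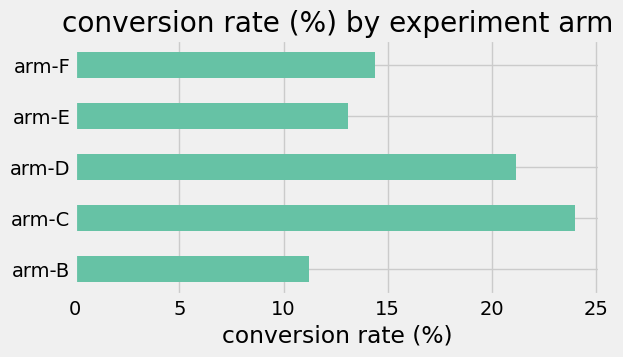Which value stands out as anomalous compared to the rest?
arm-C

arm-C ≈ 24; the rest sit between ≈ 12 and ≈ 22.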